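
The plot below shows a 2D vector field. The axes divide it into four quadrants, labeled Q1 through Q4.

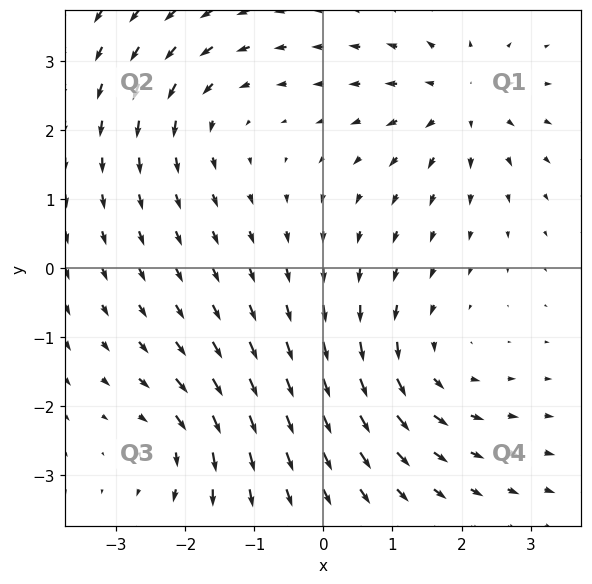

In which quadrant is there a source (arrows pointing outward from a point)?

The source sits at approximately (2.0, 2.4), which lies in quadrant Q1. The divergence there is about +4, positive as expected for a source.

Q1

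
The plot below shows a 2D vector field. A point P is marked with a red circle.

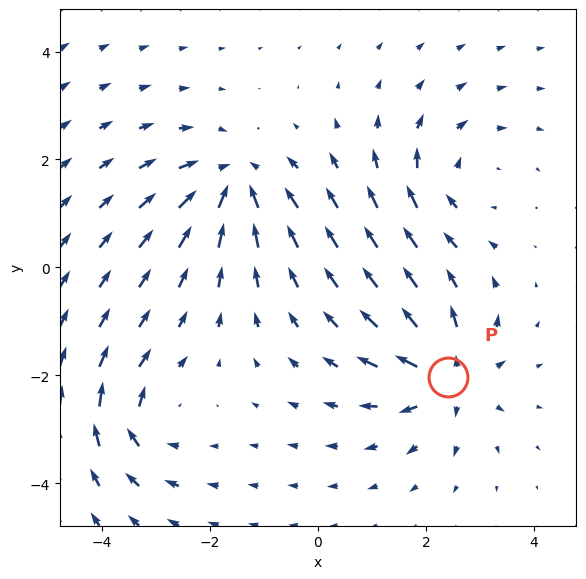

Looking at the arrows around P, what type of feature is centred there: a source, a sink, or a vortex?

At P (2.4, -2.0) the arrows spread outward. Divergence about +7, curl ≈0 — positive divergence with near-zero curl is a source.

source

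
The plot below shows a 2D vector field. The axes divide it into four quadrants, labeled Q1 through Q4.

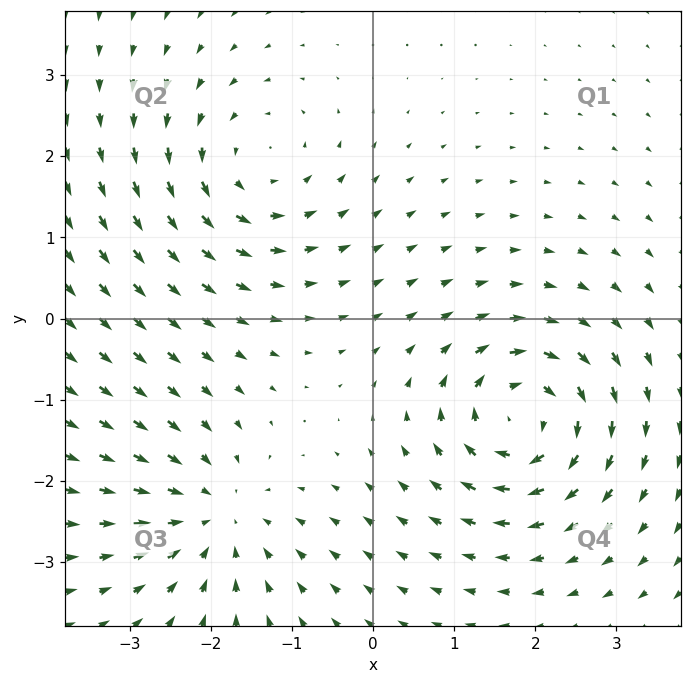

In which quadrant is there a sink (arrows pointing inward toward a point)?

Q3

The sink sits at approximately (-1.9, -2.4), which lies in quadrant Q3. The divergence there is about -4, negative as expected for a sink.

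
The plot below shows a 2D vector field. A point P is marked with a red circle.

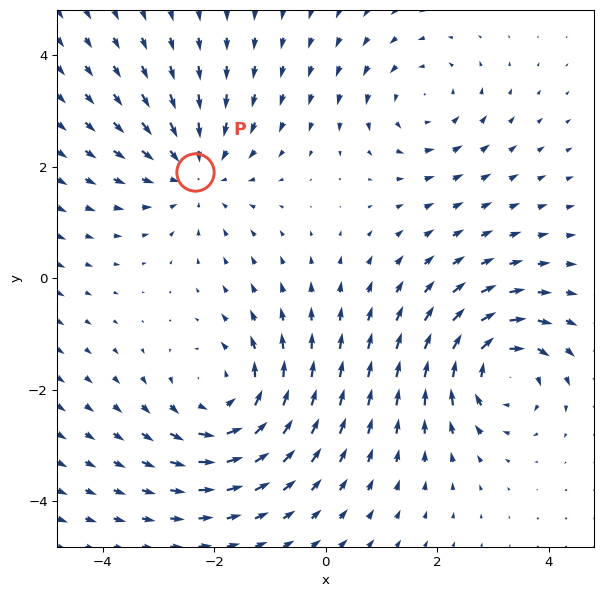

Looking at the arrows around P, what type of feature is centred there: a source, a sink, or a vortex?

At P (-2.3, 1.9) the arrows converge inward. Divergence about -3, curl ≈0 — negative divergence with near-zero curl is a sink.

sink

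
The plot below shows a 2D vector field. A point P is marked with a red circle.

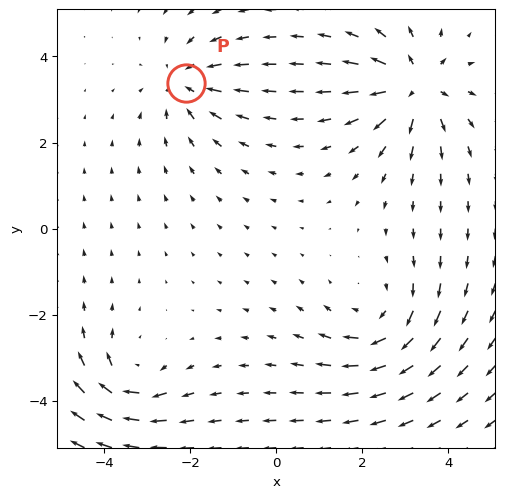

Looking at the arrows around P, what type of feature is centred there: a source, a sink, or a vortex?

sink

At P (-2.1, 3.4) the arrows converge inward. Divergence about -4, curl ≈0 — negative divergence with near-zero curl is a sink.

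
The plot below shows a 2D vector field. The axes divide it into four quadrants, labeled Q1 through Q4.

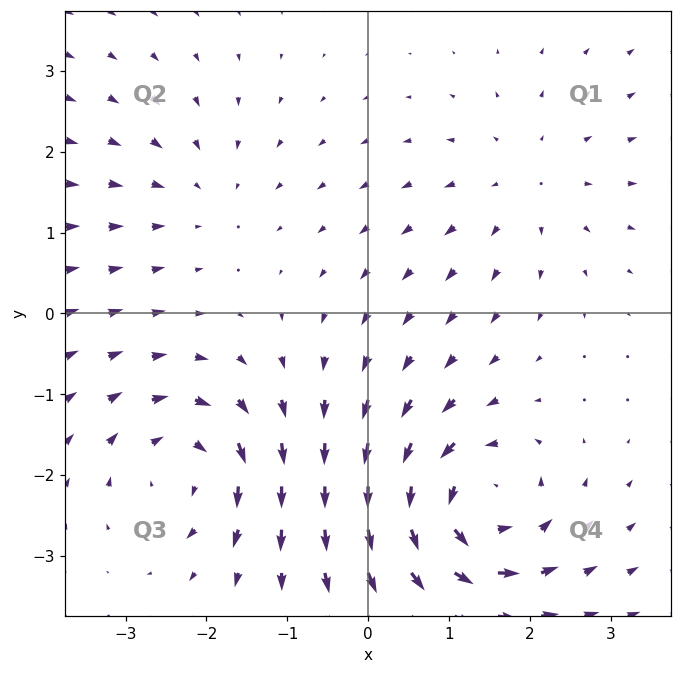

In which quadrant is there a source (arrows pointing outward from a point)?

Q1

The source sits at approximately (2.0, 1.6), which lies in quadrant Q1. The divergence there is about +3, positive as expected for a source.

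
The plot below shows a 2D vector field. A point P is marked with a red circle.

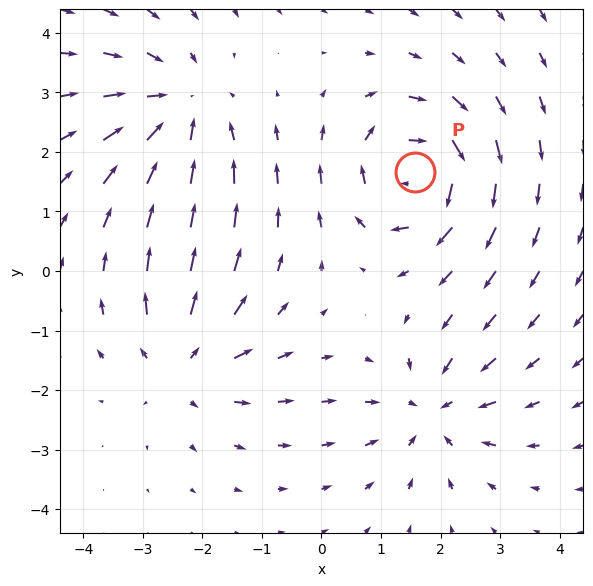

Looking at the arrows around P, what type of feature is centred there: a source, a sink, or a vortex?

At P (1.6, 1.7) the arrows circulate clockwise. Divergence ≈0, curl about -5 — near-zero divergence with nonzero curl is a vortex.

vortex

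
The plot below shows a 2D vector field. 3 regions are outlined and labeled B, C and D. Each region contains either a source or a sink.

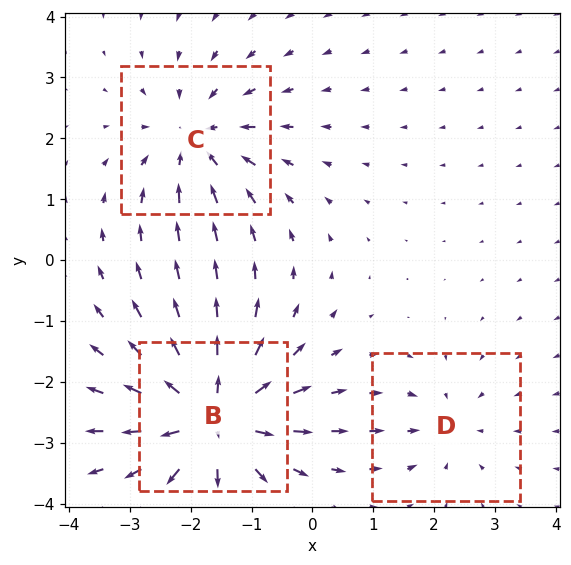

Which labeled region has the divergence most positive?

B

Divergence at each region's feature centre — B: about +5, C: about -3, D: about -2. Region B is most positive.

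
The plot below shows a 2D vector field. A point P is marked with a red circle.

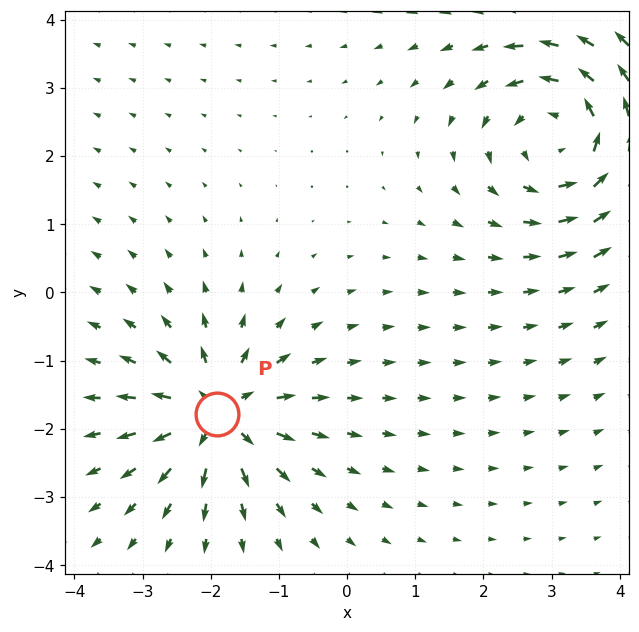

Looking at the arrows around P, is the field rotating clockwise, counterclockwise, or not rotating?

not rotating

Near P at (-1.9, -1.8) the arrows show no circulation. The curl there is ≈0.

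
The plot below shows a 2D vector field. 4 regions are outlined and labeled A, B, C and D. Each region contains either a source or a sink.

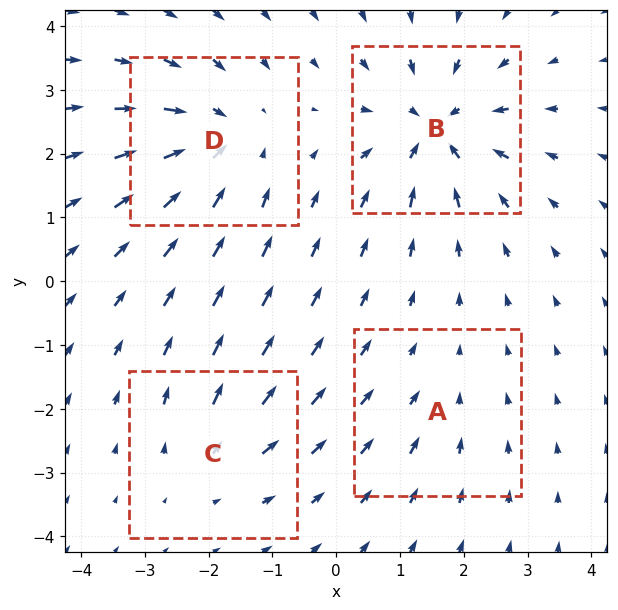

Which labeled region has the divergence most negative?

B

Divergence at each region's feature centre — A: about -2, B: about -7, C: about +3, D: about -6. Region B is most negative.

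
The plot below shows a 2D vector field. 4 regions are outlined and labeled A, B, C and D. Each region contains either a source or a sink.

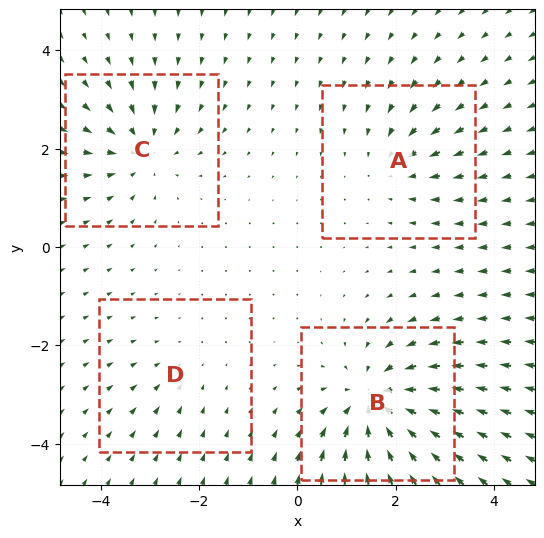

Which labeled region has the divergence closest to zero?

D

Divergence at each region's feature centre — A: about -4, B: about -7, C: about -5, D: about -2. Region D is closest to zero.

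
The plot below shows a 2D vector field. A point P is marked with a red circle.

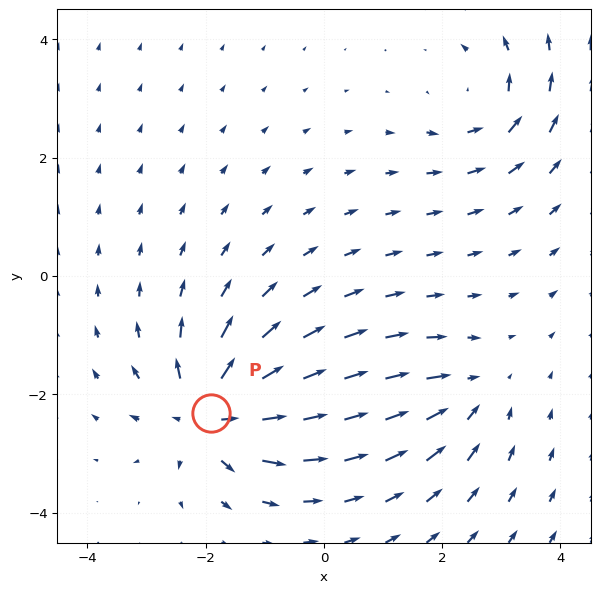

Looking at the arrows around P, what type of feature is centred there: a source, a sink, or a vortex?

At P (-1.9, -2.3) the arrows spread outward. Divergence about +6, curl ≈0 — positive divergence with near-zero curl is a source.

source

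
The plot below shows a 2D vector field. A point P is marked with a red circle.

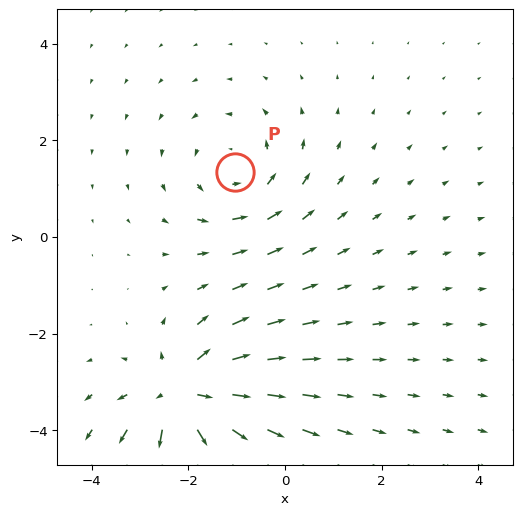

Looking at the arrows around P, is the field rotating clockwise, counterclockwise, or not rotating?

Near P at (-1.0, 1.3) the arrows circulate counterclockwise. The curl (z-component) there is about +2; positive curl means counterclockwise rotation.

counterclockwise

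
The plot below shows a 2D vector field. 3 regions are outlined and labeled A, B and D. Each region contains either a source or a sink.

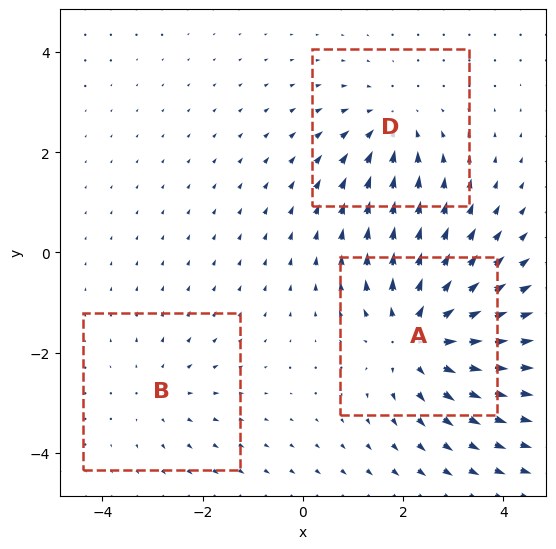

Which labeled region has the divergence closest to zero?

Divergence at each region's feature centre — A: about +4, B: about +2, D: about -3. Region B is closest to zero.

B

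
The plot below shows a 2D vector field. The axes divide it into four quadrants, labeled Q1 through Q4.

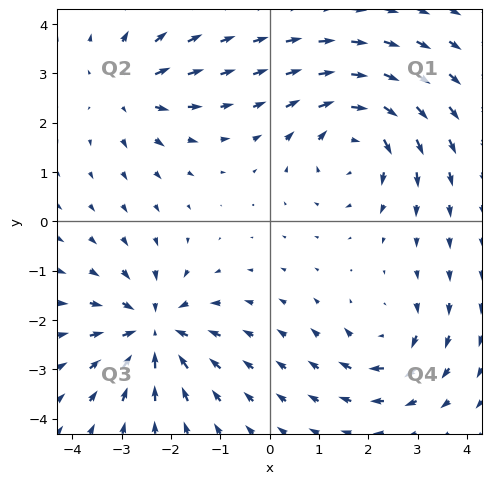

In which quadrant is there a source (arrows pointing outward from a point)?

The source sits at approximately (-2.9, 2.7), which lies in quadrant Q2. The divergence there is about +4, positive as expected for a source.

Q2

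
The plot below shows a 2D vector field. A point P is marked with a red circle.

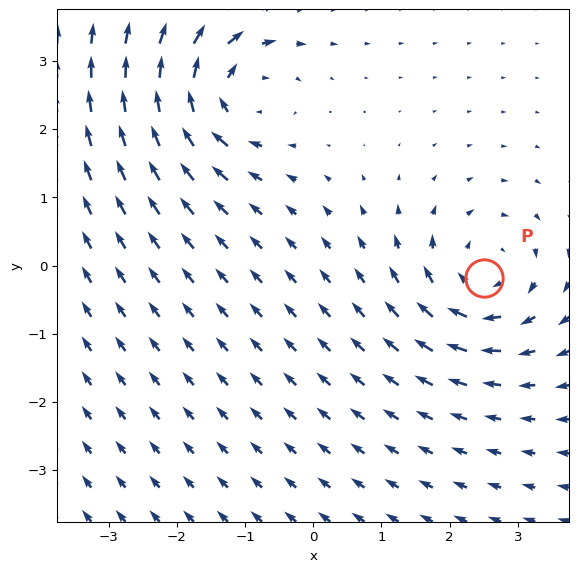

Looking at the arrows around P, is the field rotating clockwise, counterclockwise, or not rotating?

clockwise

Near P at (2.5, -0.2) the arrows circulate clockwise. The curl (z-component) there is about -5; negative curl means clockwise rotation.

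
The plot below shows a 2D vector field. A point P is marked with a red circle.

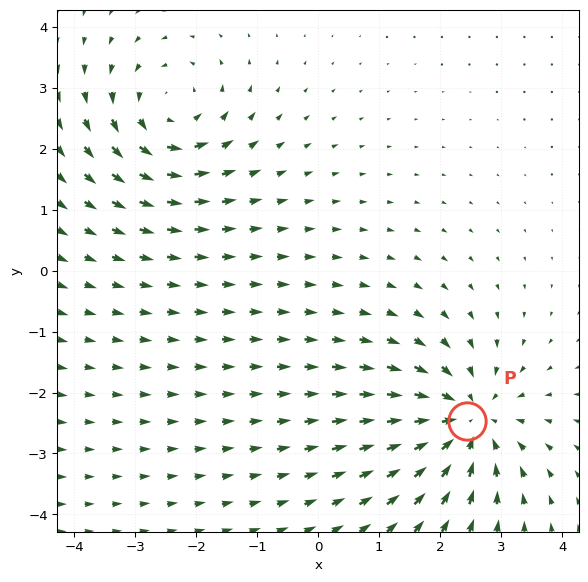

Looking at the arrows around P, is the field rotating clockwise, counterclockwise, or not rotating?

not rotating

Near P at (2.4, -2.5) the arrows show no circulation. The curl there is ≈0.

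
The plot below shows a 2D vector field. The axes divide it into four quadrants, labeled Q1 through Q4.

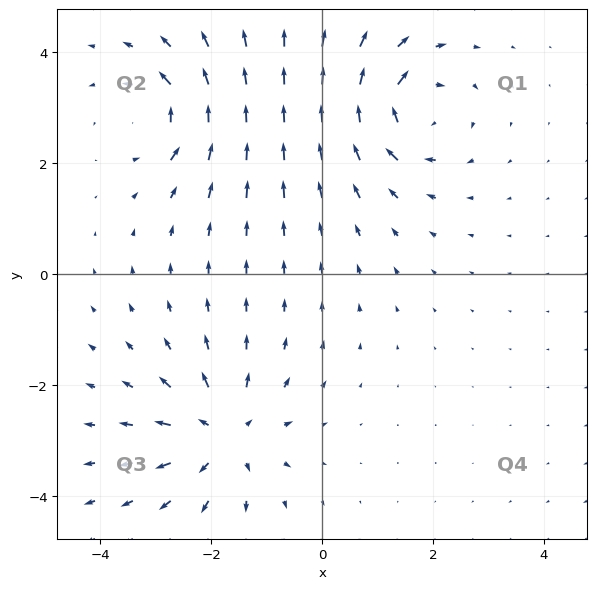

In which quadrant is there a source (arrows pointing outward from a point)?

The source sits at approximately (-1.8, -2.9), which lies in quadrant Q3. The divergence there is about +5, positive as expected for a source.

Q3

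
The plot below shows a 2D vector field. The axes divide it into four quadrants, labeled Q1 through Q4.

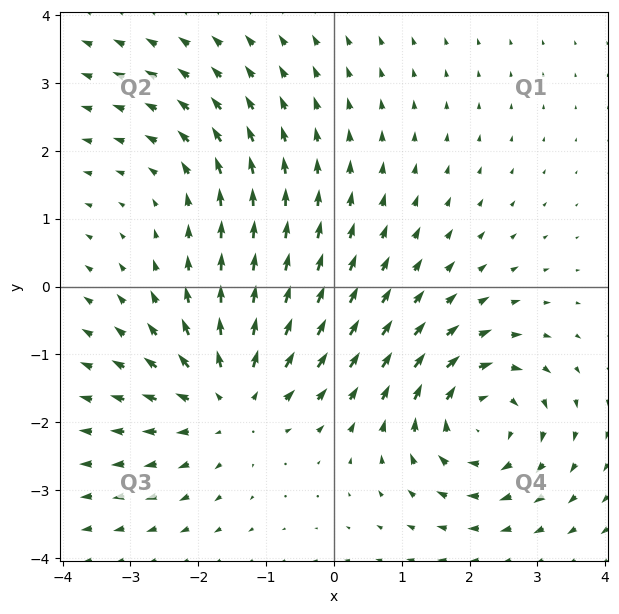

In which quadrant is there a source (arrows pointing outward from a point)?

The source sits at approximately (-1.5, -1.7), which lies in quadrant Q3. The divergence there is about +4, positive as expected for a source.

Q3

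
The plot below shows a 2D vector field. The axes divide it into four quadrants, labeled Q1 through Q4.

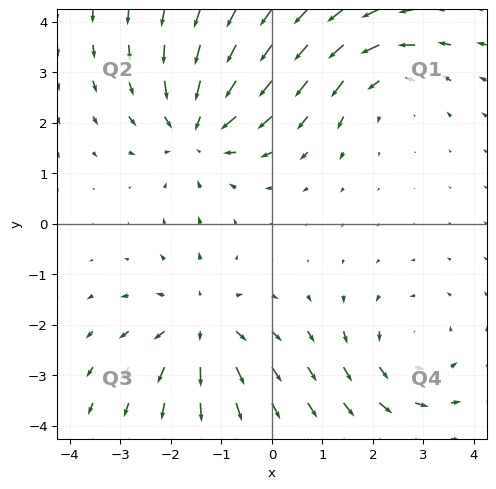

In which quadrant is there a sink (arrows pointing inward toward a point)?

The sink sits at approximately (-1.5, 1.9), which lies in quadrant Q2. The divergence there is about -4, negative as expected for a sink.

Q2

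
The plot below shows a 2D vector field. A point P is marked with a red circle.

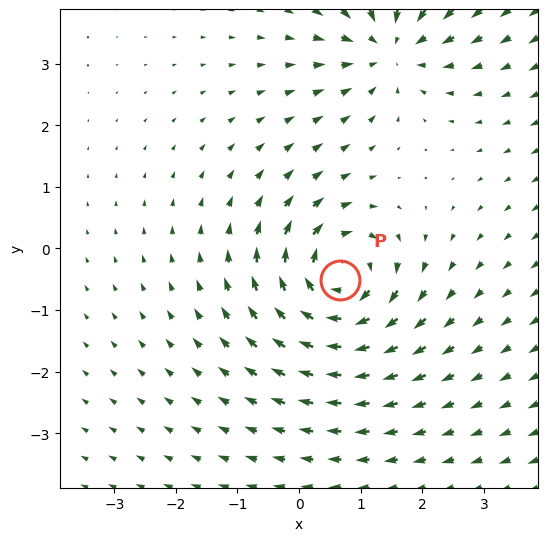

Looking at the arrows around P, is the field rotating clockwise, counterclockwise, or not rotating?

Near P at (0.7, -0.5) the arrows circulate clockwise. The curl (z-component) there is about -5; negative curl means clockwise rotation.

clockwise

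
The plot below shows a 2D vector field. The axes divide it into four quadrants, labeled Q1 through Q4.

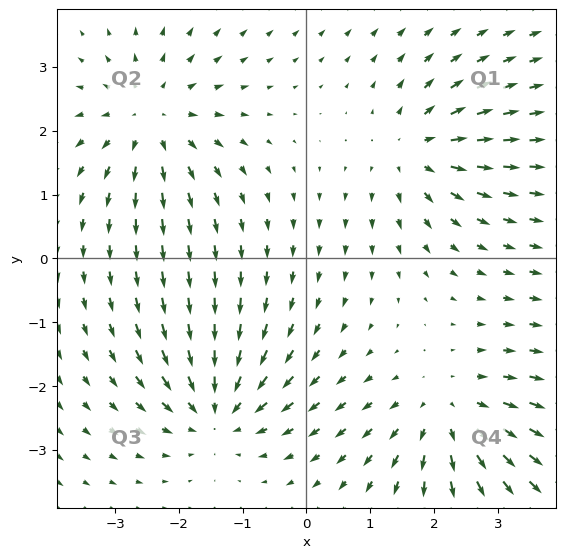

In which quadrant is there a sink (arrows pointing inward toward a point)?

Q3

The sink sits at approximately (-1.4, -2.4), which lies in quadrant Q3. The divergence there is about -5, negative as expected for a sink.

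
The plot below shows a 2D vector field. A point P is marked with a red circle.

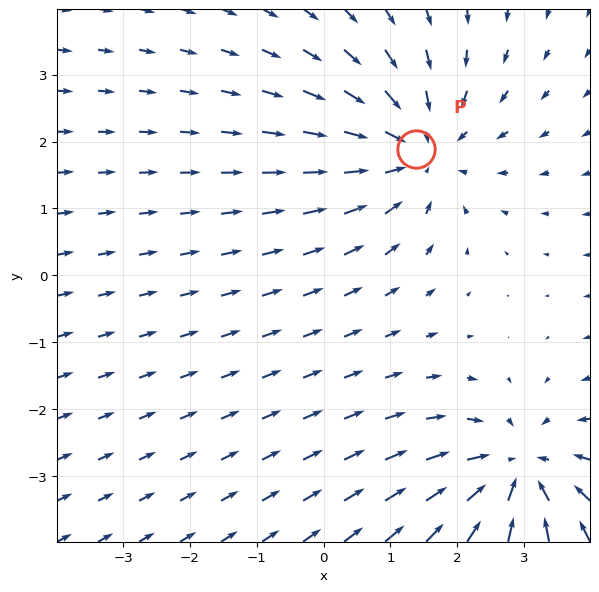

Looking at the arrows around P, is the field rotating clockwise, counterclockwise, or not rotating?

Near P at (1.4, 1.9) the arrows show no circulation. The curl there is ≈0.

not rotating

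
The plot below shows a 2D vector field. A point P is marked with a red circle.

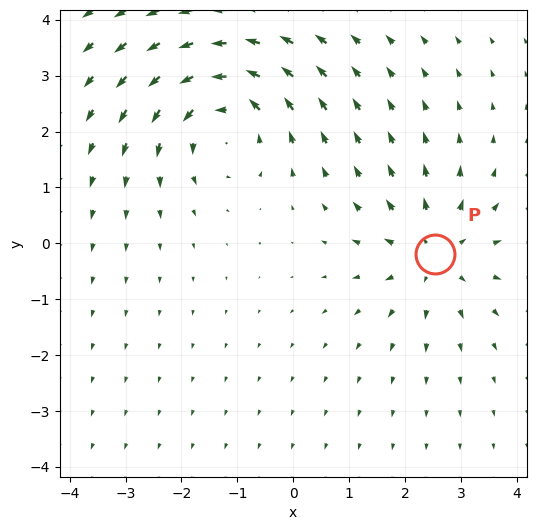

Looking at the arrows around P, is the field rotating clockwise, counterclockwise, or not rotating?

not rotating

Near P at (2.5, -0.2) the arrows show no circulation. The curl there is ≈0.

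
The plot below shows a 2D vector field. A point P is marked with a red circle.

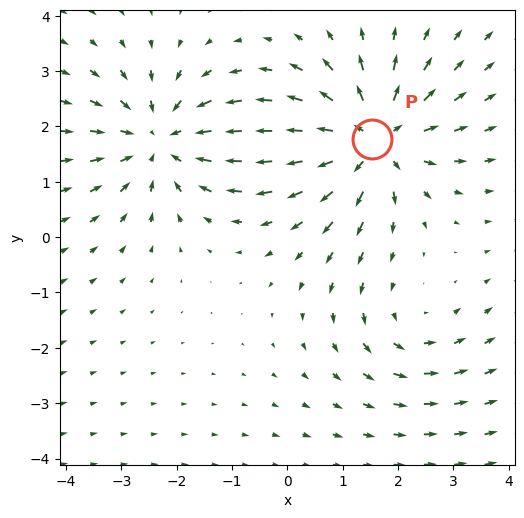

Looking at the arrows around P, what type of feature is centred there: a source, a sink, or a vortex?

At P (1.5, 1.8) the arrows spread outward. Divergence about +5, curl ≈0 — positive divergence with near-zero curl is a source.

source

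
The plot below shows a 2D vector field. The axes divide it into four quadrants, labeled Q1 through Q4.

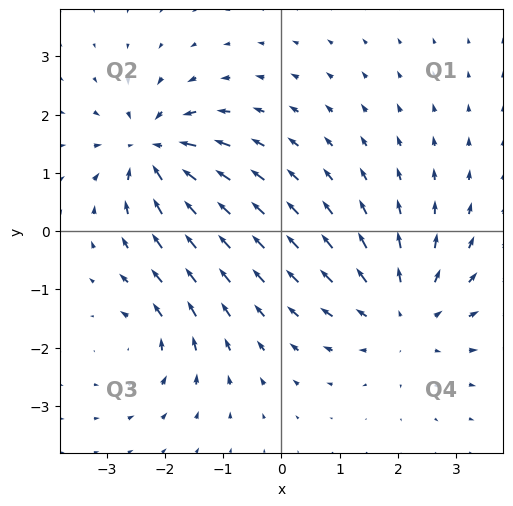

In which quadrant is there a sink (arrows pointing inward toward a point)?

The sink sits at approximately (-2.2, 1.4), which lies in quadrant Q2. The divergence there is about -6, negative as expected for a sink.

Q2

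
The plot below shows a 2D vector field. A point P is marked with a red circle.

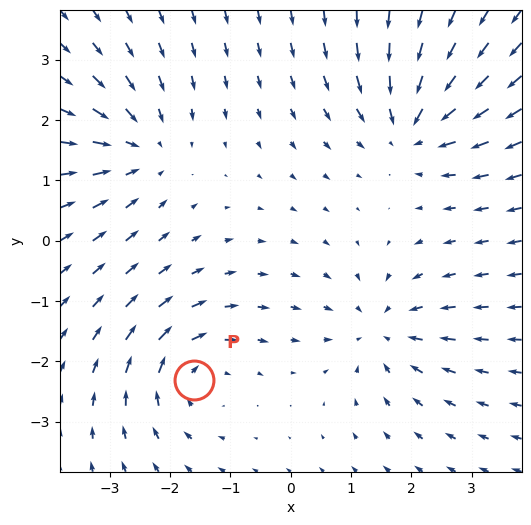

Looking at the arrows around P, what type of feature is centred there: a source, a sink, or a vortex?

At P (-1.6, -2.3) the arrows circulate clockwise. Divergence ≈0, curl about -4 — near-zero divergence with nonzero curl is a vortex.

vortex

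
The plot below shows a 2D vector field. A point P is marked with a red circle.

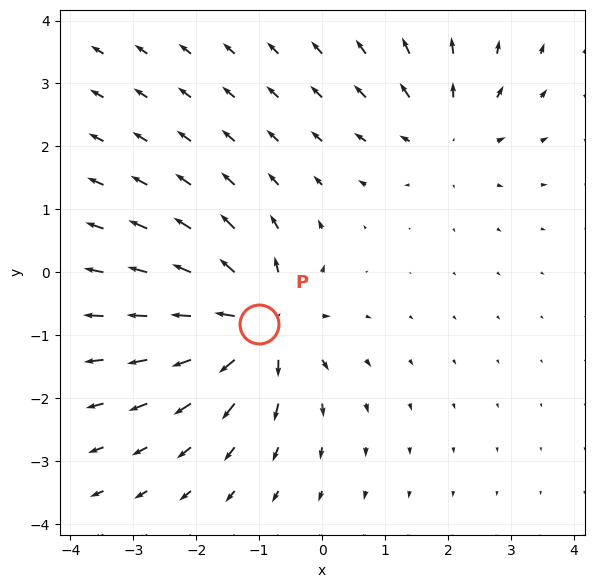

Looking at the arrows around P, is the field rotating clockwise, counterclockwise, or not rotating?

not rotating

Near P at (-1.0, -0.8) the arrows show no circulation. The curl there is ≈0.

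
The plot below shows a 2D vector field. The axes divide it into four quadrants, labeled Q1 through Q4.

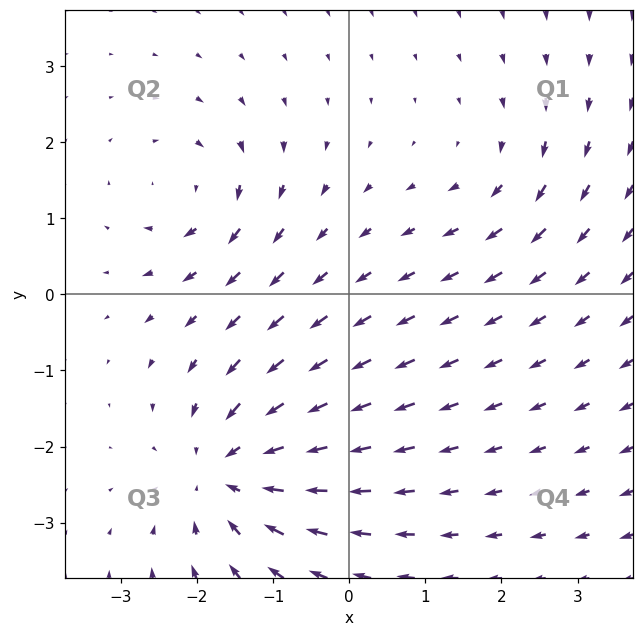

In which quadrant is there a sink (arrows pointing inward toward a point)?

Q3

The sink sits at approximately (-1.6, -2.3), which lies in quadrant Q3. The divergence there is about -5, negative as expected for a sink.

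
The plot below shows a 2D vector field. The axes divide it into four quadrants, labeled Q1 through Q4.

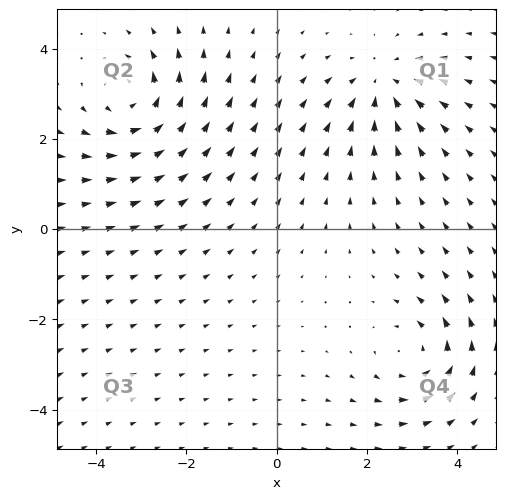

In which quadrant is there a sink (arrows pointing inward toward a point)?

Q1

The sink sits at approximately (2.4, 3.2), which lies in quadrant Q1. The divergence there is about -3, negative as expected for a sink.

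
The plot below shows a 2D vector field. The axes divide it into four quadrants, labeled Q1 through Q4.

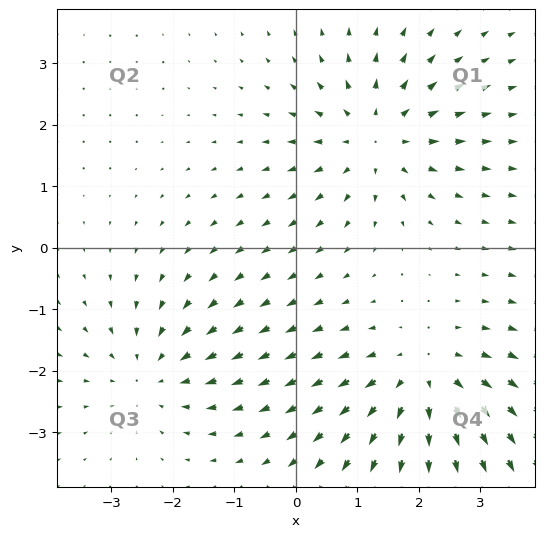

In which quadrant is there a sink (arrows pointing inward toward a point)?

The sink sits at approximately (-2.4, -2.1), which lies in quadrant Q3. The divergence there is about -2, negative as expected for a sink.

Q3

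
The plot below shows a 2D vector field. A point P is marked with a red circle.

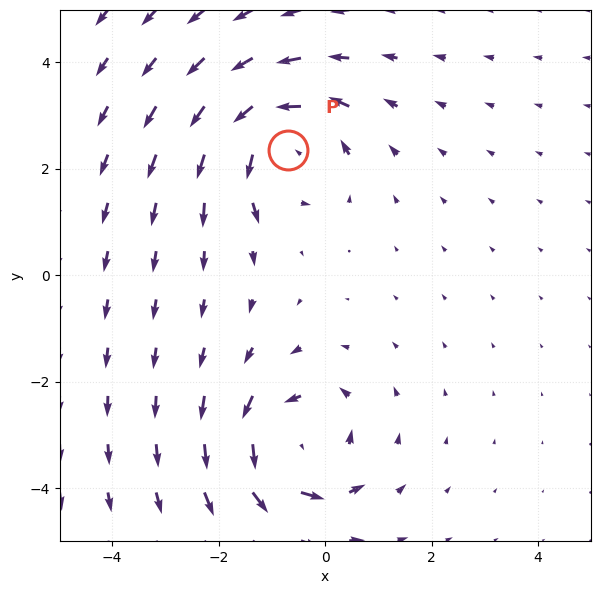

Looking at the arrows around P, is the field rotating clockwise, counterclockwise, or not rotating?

Near P at (-0.7, 2.3) the arrows circulate counterclockwise. The curl (z-component) there is about +7; positive curl means counterclockwise rotation.

counterclockwise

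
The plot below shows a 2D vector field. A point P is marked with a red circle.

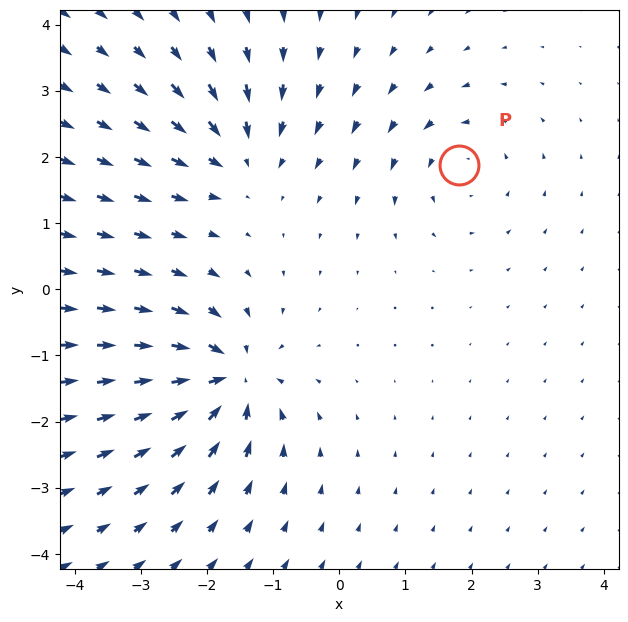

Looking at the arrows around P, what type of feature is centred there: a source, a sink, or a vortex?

At P (1.8, 1.9) the arrows circulate counterclockwise. Divergence ≈0, curl about +3 — near-zero divergence with nonzero curl is a vortex.

vortex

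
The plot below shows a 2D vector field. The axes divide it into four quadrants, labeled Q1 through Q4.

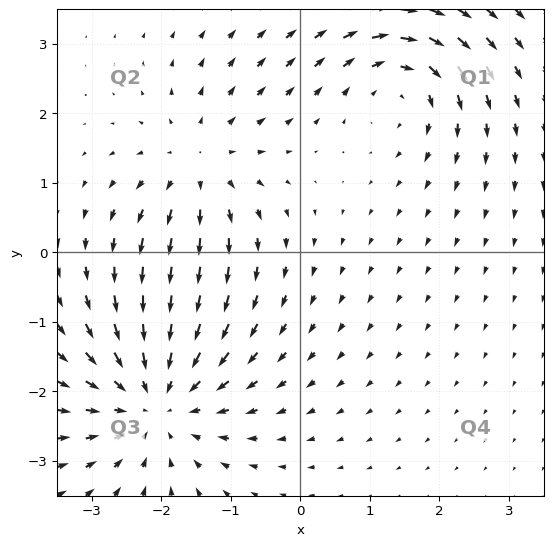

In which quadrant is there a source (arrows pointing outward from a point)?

The source sits at approximately (-1.5, 1.3), which lies in quadrant Q2. The divergence there is about +3, positive as expected for a source.

Q2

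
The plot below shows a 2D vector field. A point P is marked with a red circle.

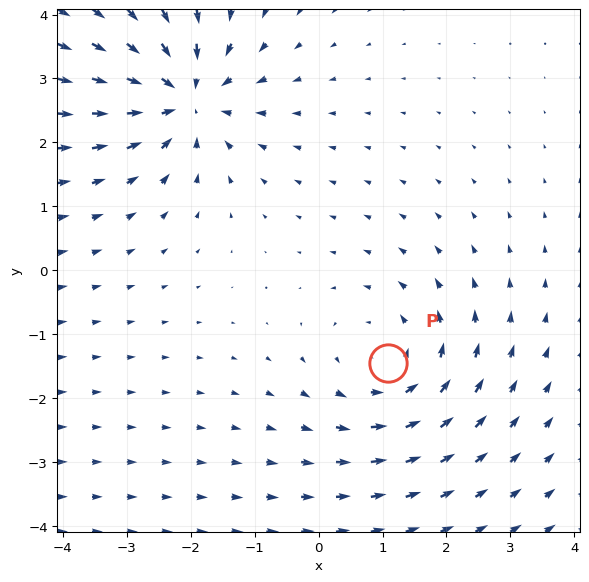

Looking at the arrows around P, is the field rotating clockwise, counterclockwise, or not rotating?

Near P at (1.1, -1.4) the arrows circulate counterclockwise. The curl (z-component) there is about +3; positive curl means counterclockwise rotation.

counterclockwise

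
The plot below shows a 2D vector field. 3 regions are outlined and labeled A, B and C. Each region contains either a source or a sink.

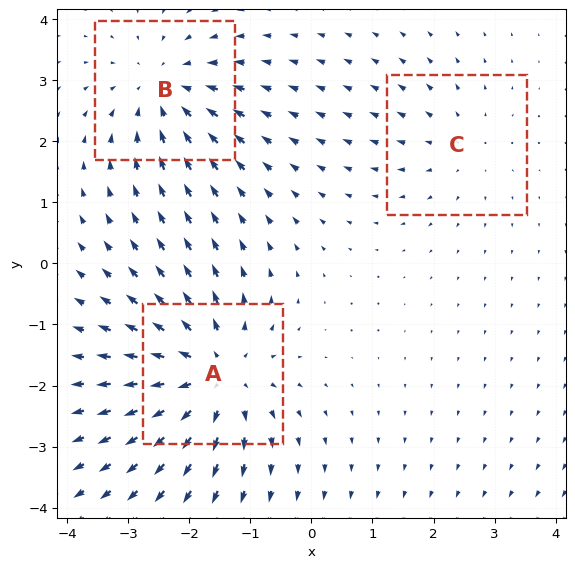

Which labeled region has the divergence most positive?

A

Divergence at each region's feature centre — A: about +4, B: about -3, C: about +2. Region A is most positive.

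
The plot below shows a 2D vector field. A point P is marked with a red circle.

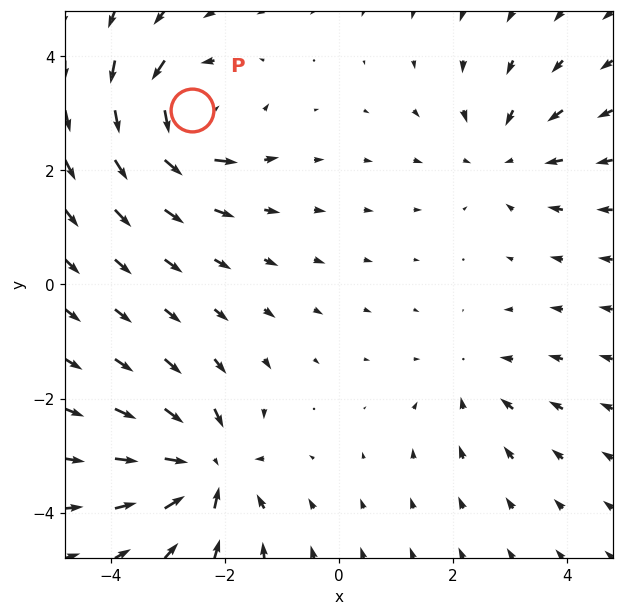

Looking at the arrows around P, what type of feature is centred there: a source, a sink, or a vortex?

At P (-2.6, 3.1) the arrows circulate counterclockwise. Divergence ≈0, curl about +7 — near-zero divergence with nonzero curl is a vortex.

vortex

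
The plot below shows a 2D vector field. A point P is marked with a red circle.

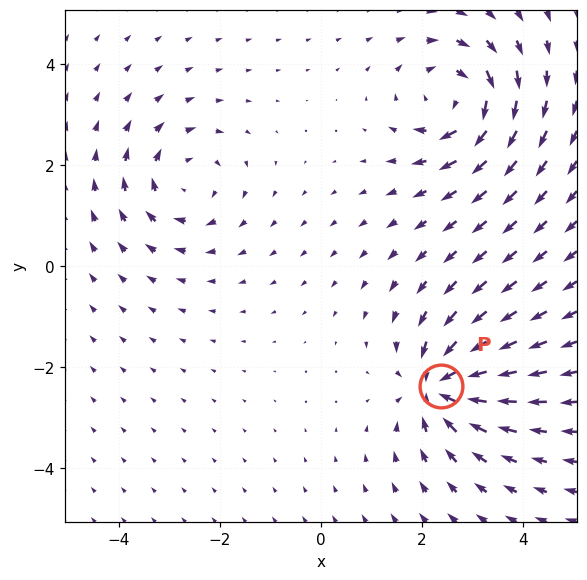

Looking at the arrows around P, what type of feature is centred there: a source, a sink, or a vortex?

sink

At P (2.4, -2.4) the arrows converge inward. Divergence about -6, curl ≈0 — negative divergence with near-zero curl is a sink.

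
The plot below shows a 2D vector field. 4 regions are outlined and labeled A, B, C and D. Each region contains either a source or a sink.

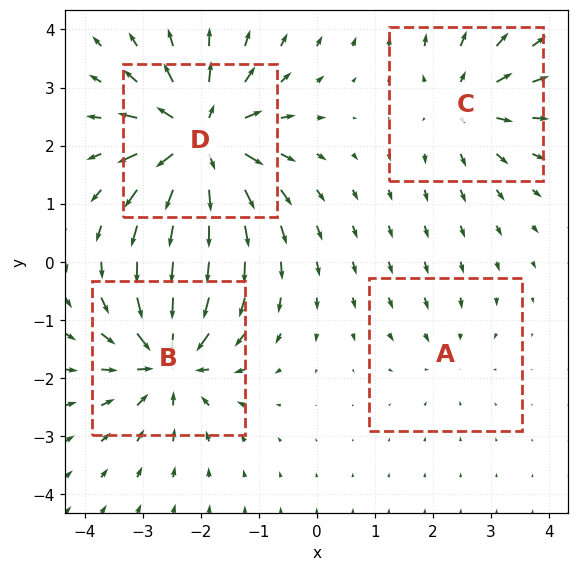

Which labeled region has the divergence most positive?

D

Divergence at each region's feature centre — A: about -2, B: about -7, C: about +4, D: about +8. Region D is most positive.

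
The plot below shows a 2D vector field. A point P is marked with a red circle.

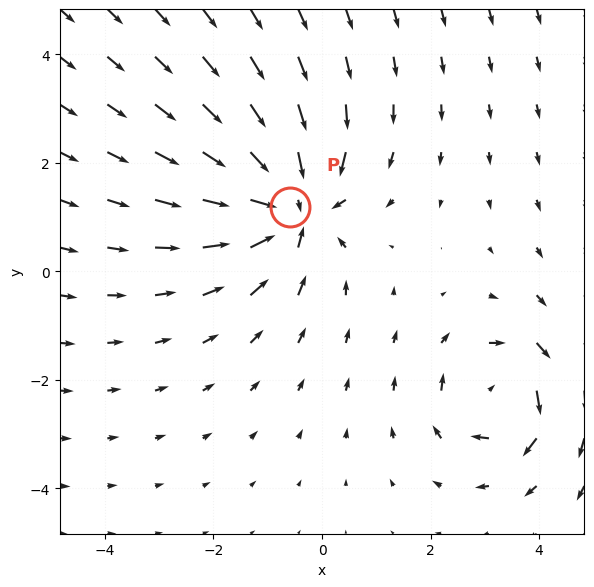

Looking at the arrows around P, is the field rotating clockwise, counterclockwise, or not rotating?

Near P at (-0.6, 1.2) the arrows show no circulation. The curl there is ≈0.

not rotating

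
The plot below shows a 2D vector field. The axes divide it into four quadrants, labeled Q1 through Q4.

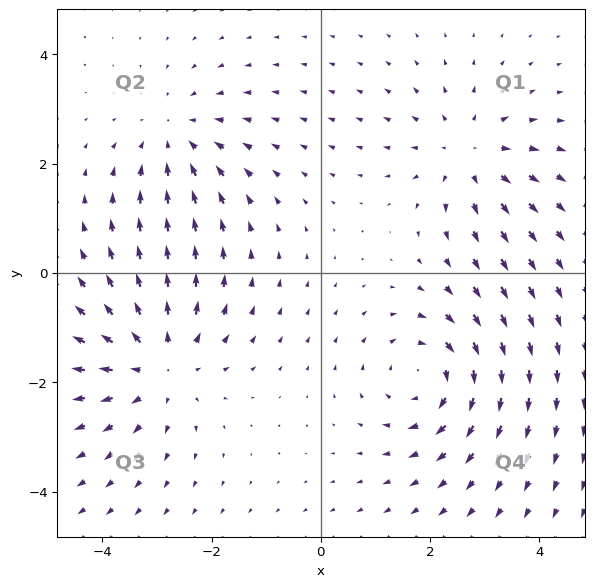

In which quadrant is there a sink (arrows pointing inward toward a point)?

Q2

The sink sits at approximately (-2.7, 2.5), which lies in quadrant Q2. The divergence there is about -2, negative as expected for a sink.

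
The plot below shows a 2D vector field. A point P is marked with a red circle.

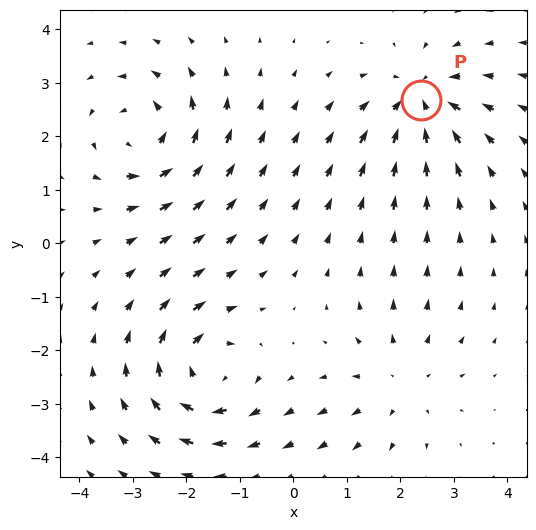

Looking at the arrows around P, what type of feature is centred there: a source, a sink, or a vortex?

At P (2.4, 2.7) the arrows converge inward. Divergence about -5, curl ≈0 — negative divergence with near-zero curl is a sink.

sink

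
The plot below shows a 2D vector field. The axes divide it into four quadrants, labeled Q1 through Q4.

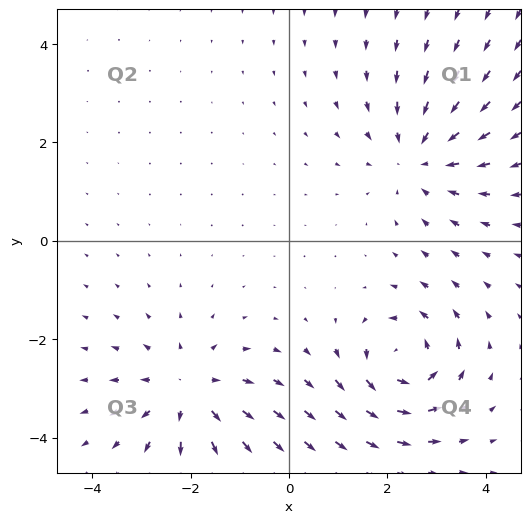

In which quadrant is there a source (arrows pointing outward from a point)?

The source sits at approximately (-2.0, -3.1), which lies in quadrant Q3. The divergence there is about +4, positive as expected for a source.

Q3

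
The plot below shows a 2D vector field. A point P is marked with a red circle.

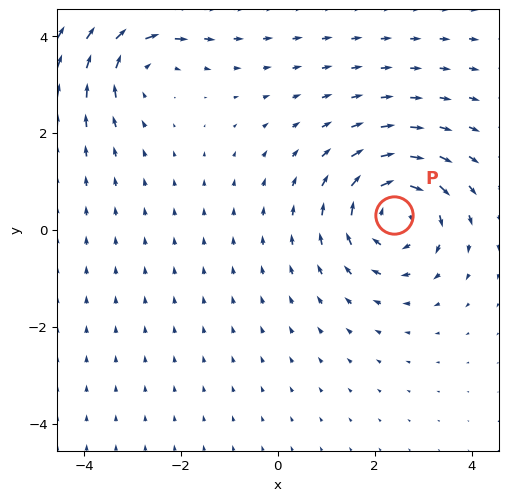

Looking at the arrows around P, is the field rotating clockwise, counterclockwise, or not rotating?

Near P at (2.4, 0.3) the arrows circulate clockwise. The curl (z-component) there is about -4; negative curl means clockwise rotation.

clockwise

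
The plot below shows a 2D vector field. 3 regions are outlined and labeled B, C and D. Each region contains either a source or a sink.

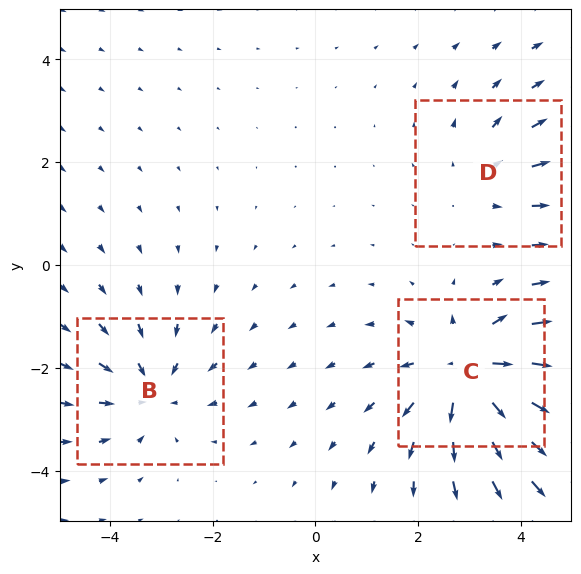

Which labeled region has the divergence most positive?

C

Divergence at each region's feature centre — B: about -3, C: about +5, D: about +2. Region C is most positive.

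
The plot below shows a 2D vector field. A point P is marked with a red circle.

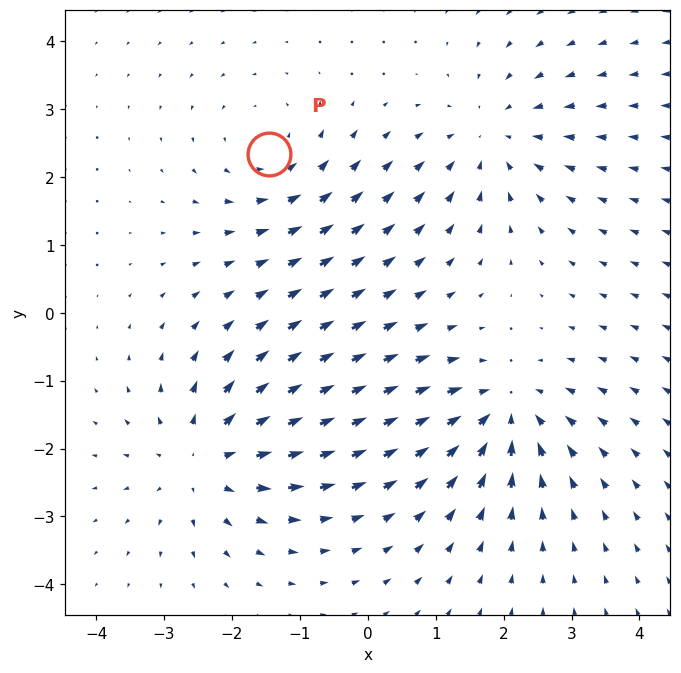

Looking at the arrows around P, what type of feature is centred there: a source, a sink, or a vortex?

vortex

At P (-1.5, 2.3) the arrows circulate counterclockwise. Divergence ≈0, curl about +3 — near-zero divergence with nonzero curl is a vortex.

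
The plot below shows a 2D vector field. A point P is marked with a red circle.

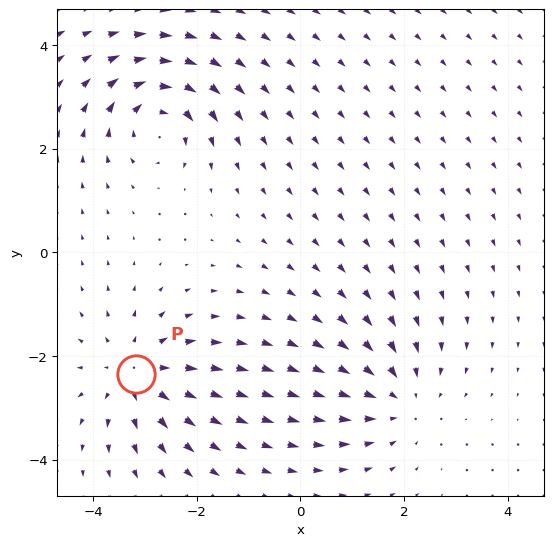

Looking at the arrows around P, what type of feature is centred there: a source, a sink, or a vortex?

At P (-3.2, -2.3) the arrows spread outward. Divergence about +5, curl ≈0 — positive divergence with near-zero curl is a source.

source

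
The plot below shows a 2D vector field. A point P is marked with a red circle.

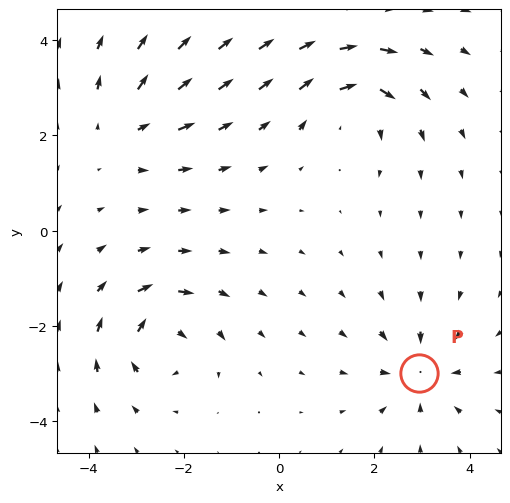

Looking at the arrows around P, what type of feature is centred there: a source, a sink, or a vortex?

sink

At P (2.9, -3.0) the arrows converge inward. Divergence about -4, curl ≈0 — negative divergence with near-zero curl is a sink.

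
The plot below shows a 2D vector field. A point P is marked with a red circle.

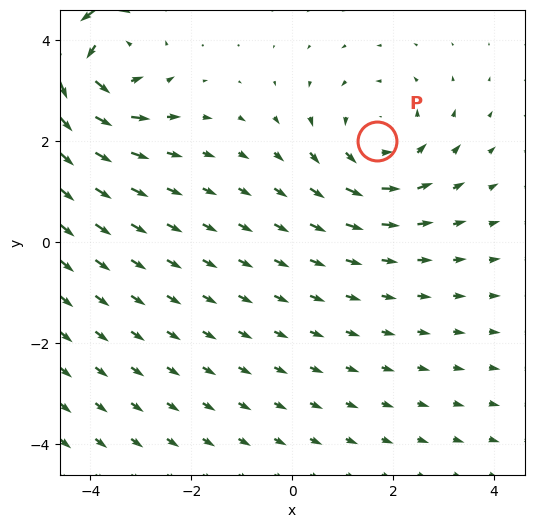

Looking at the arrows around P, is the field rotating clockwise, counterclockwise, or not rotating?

Near P at (1.7, 2.0) the arrows circulate counterclockwise. The curl (z-component) there is about +3; positive curl means counterclockwise rotation.

counterclockwise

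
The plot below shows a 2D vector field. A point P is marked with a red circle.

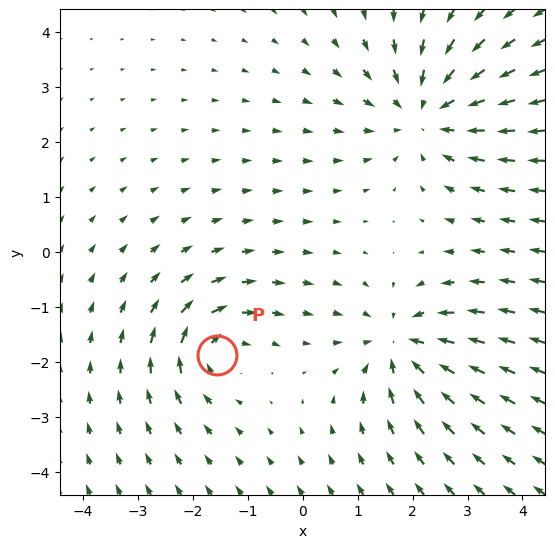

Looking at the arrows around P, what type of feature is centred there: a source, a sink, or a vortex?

At P (-1.6, -1.9) the arrows circulate clockwise. Divergence ≈0, curl about -5 — near-zero divergence with nonzero curl is a vortex.

vortex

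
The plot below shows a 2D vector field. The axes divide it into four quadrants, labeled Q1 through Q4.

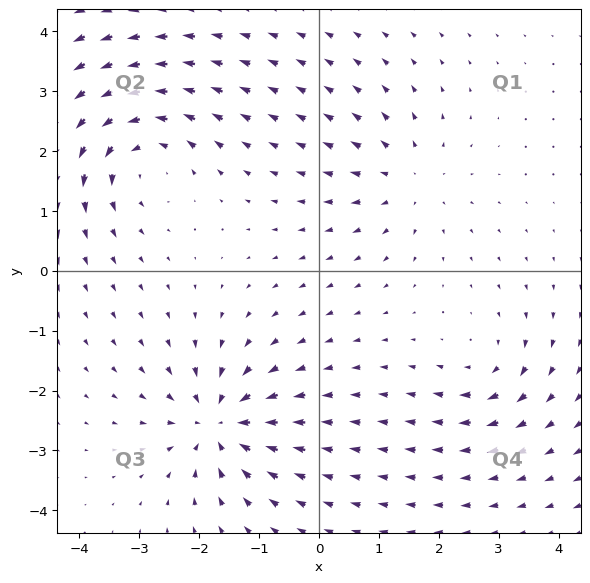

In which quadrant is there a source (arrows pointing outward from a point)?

The source sits at approximately (1.5, 1.5), which lies in quadrant Q1. The divergence there is about +3, positive as expected for a source.

Q1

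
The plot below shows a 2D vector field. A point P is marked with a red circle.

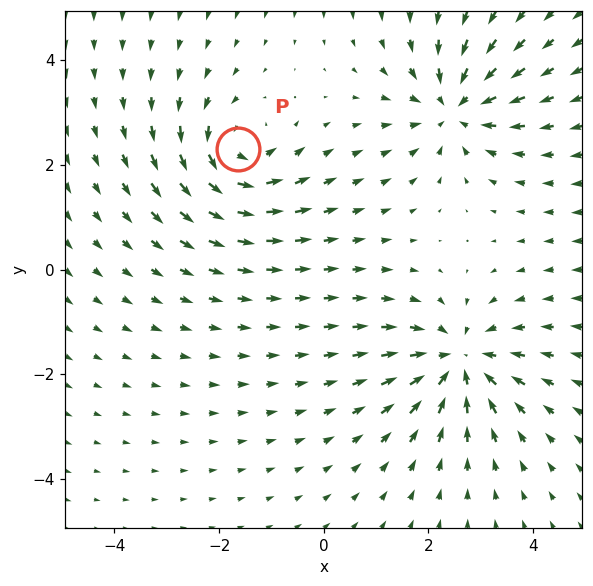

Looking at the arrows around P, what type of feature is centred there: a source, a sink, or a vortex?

vortex

At P (-1.6, 2.3) the arrows circulate counterclockwise. Divergence ≈0, curl about +5 — near-zero divergence with nonzero curl is a vortex.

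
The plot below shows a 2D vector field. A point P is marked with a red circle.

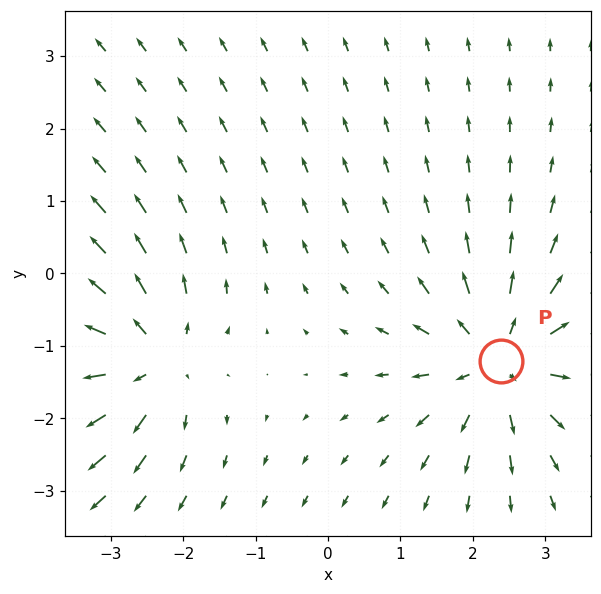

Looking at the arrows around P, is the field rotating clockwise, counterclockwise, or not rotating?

not rotating

Near P at (2.4, -1.2) the arrows show no circulation. The curl there is ≈0.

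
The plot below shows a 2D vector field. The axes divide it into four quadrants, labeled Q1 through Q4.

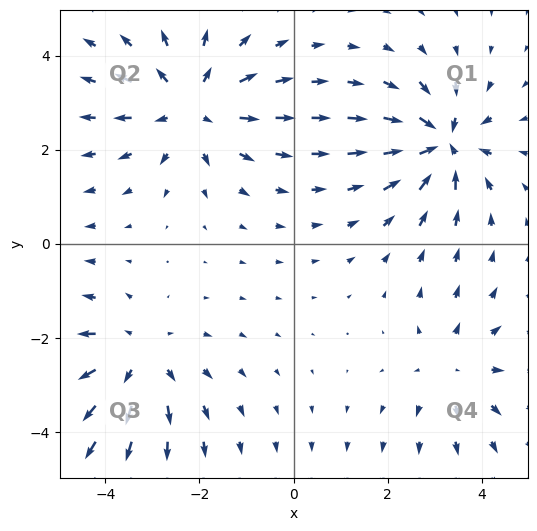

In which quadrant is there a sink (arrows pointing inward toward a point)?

The sink sits at approximately (3.2, 2.1), which lies in quadrant Q1. The divergence there is about -6, negative as expected for a sink.

Q1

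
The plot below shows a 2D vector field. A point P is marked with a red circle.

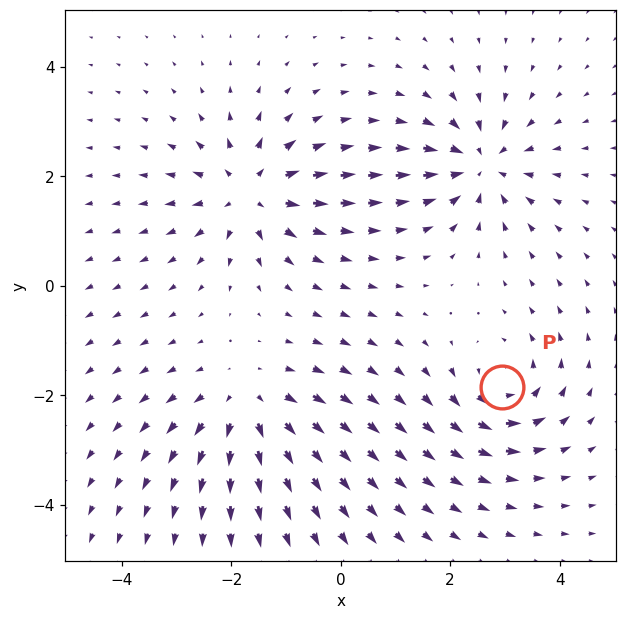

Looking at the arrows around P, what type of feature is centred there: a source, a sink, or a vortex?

At P (3.0, -1.8) the arrows circulate counterclockwise. Divergence ≈0, curl about +5 — near-zero divergence with nonzero curl is a vortex.

vortex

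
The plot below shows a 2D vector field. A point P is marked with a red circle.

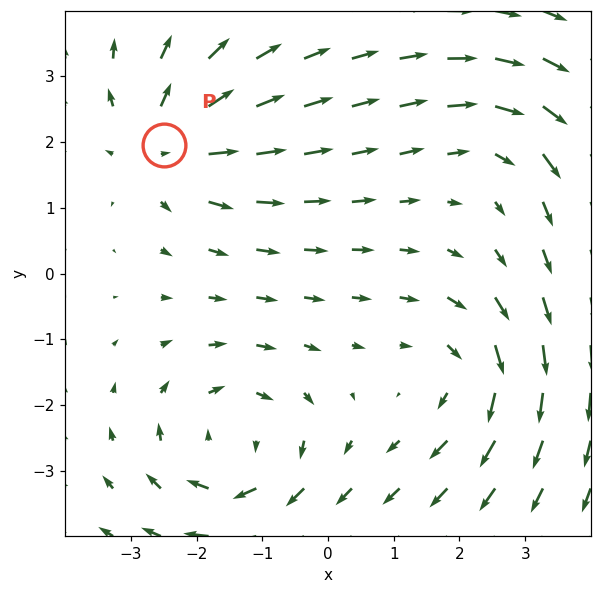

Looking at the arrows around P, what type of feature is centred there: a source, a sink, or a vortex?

At P (-2.5, 2.0) the arrows spread outward. Divergence about +4, curl ≈0 — positive divergence with near-zero curl is a source.

source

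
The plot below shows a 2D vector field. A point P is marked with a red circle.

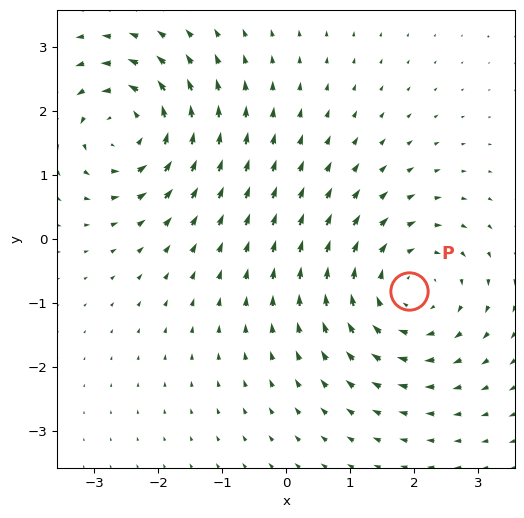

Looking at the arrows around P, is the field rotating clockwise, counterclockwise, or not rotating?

Near P at (1.9, -0.8) the arrows circulate clockwise. The curl (z-component) there is about -4; negative curl means clockwise rotation.

clockwise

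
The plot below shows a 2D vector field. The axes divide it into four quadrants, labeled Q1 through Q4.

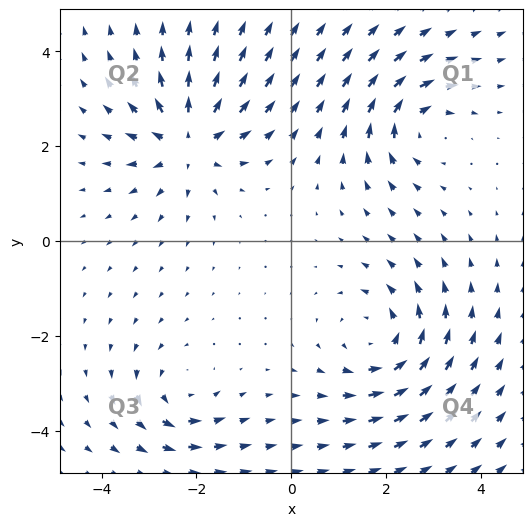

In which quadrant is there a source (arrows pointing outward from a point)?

Q2

The source sits at approximately (-2.2, 2.1), which lies in quadrant Q2. The divergence there is about +5, positive as expected for a source.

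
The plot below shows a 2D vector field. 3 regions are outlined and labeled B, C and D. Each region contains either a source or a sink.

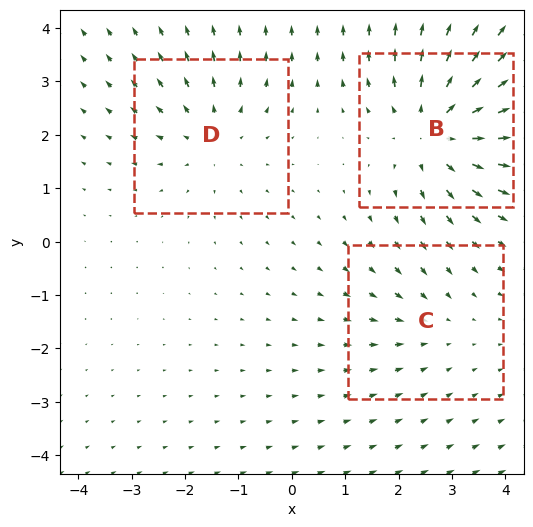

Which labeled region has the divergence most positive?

Divergence at each region's feature centre — B: about +4, C: about -2, D: about +3. Region B is most positive.

B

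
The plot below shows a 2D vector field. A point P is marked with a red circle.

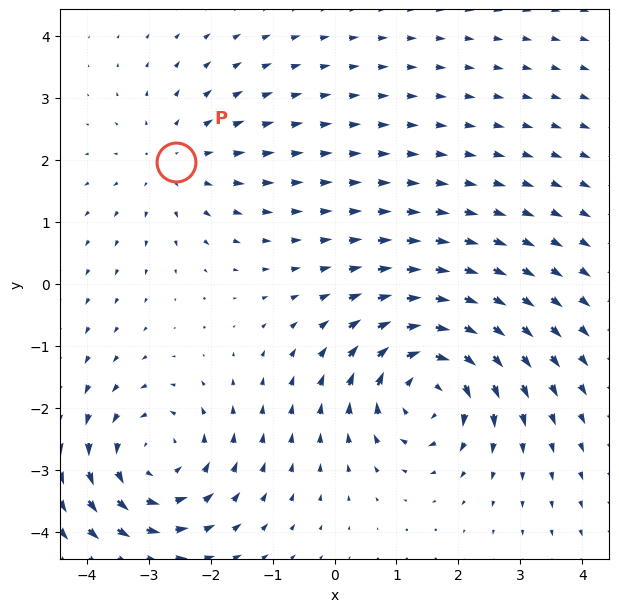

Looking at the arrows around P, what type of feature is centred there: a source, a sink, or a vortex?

At P (-2.6, 2.0) the arrows spread outward. Divergence about +3, curl ≈0 — positive divergence with near-zero curl is a source.

source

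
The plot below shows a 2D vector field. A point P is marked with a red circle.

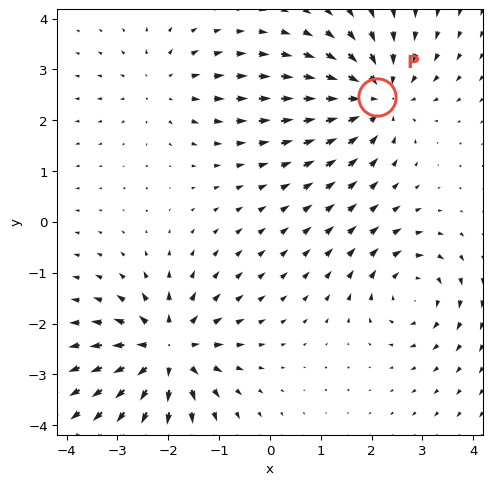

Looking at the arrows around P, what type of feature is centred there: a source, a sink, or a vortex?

sink

At P (2.1, 2.5) the arrows converge inward. Divergence about -5, curl ≈0 — negative divergence with near-zero curl is a sink.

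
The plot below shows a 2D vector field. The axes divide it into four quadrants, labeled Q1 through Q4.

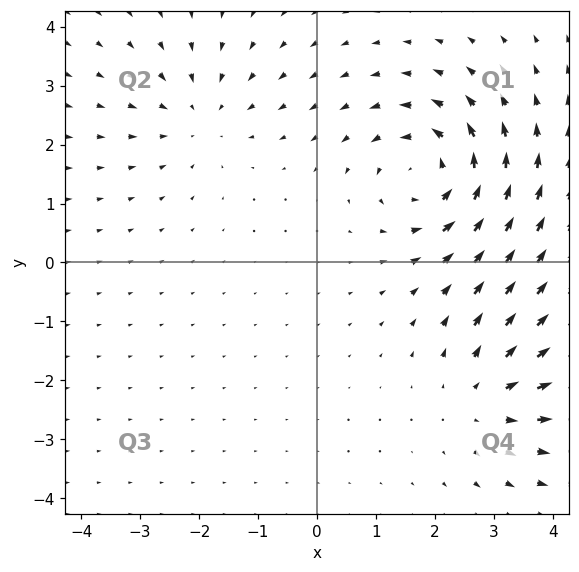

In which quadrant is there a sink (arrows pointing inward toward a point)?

The sink sits at approximately (-2.0, 2.5), which lies in quadrant Q2. The divergence there is about -3, negative as expected for a sink.

Q2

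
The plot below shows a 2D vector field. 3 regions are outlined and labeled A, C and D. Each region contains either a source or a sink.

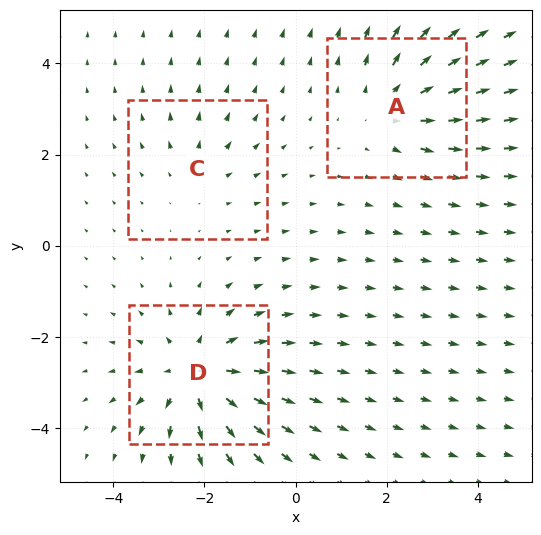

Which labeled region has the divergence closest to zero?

Divergence at each region's feature centre — A: about +3, C: about +2, D: about +5. Region C is closest to zero.

C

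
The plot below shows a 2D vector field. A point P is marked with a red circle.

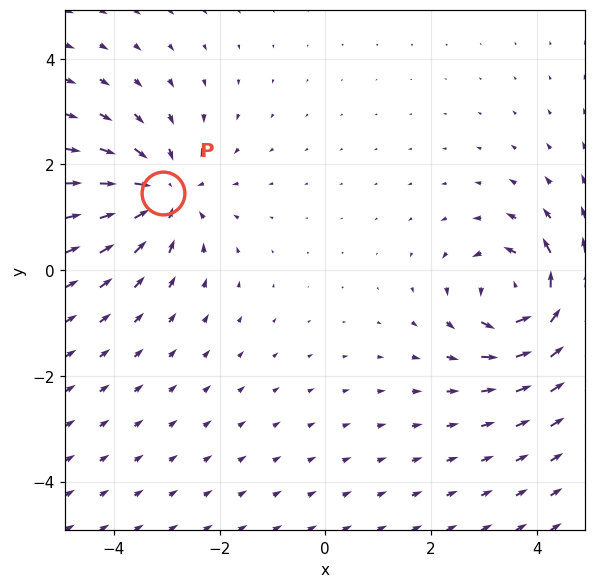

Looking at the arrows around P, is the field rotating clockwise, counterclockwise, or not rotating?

not rotating

Near P at (-3.1, 1.5) the arrows show no circulation. The curl there is ≈0.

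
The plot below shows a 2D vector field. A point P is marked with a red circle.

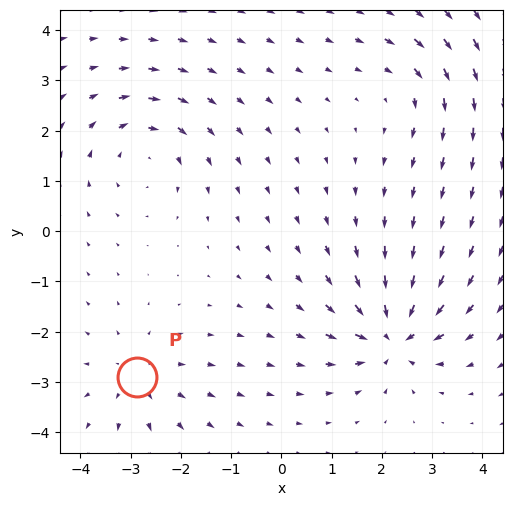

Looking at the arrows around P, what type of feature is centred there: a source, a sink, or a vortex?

At P (-2.9, -2.9) the arrows spread outward. Divergence about +3, curl ≈0 — positive divergence with near-zero curl is a source.

source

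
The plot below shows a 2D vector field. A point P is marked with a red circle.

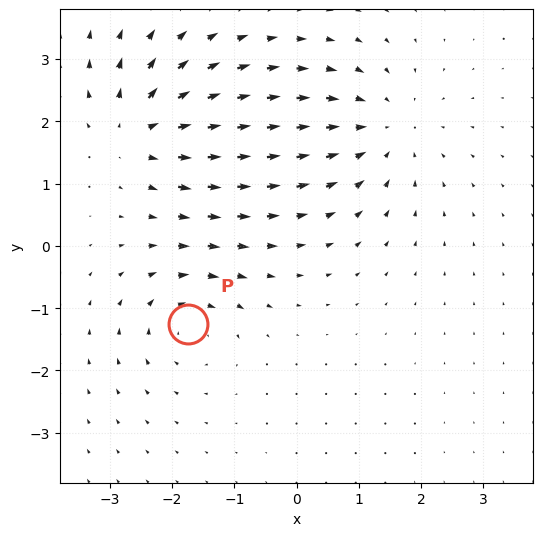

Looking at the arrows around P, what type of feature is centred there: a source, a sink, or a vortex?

vortex

At P (-1.8, -1.3) the arrows circulate clockwise. Divergence ≈0, curl about -4 — near-zero divergence with nonzero curl is a vortex.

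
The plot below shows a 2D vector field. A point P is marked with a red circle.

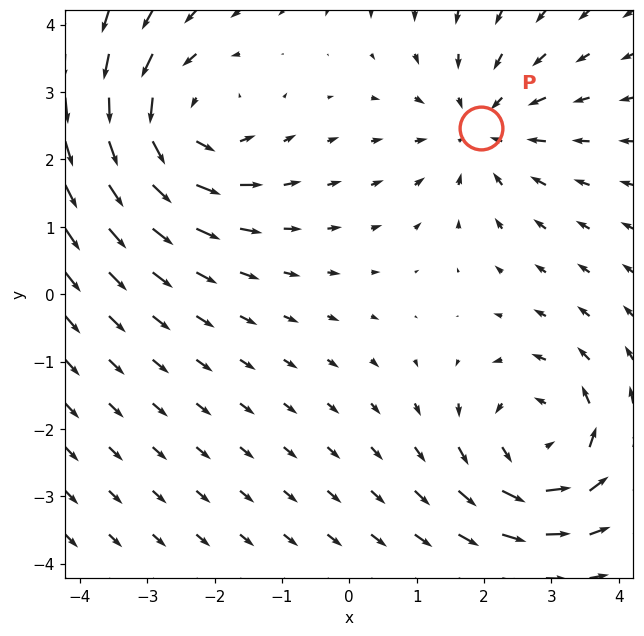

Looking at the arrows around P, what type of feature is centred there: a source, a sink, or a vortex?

At P (2.0, 2.5) the arrows converge inward. Divergence about -4, curl ≈0 — negative divergence with near-zero curl is a sink.

sink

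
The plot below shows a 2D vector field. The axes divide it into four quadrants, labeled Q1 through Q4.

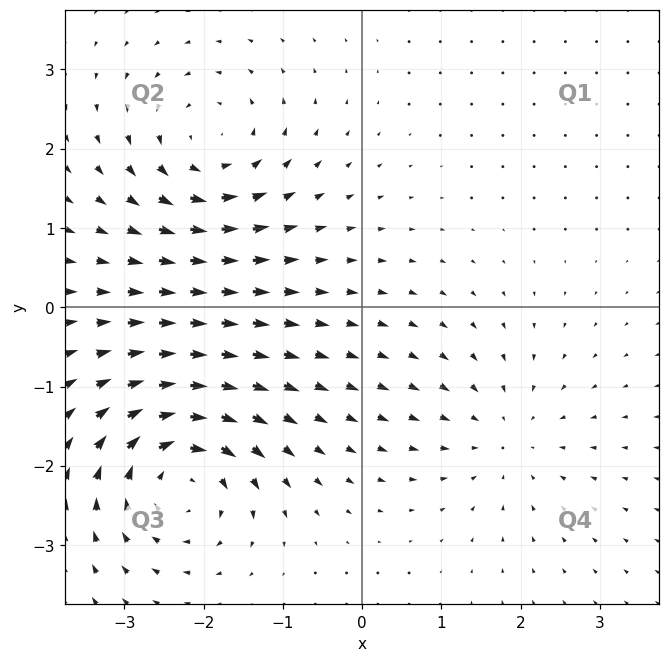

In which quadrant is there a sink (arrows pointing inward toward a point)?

The sink sits at approximately (1.8, -1.6), which lies in quadrant Q4. The divergence there is about -3, negative as expected for a sink.

Q4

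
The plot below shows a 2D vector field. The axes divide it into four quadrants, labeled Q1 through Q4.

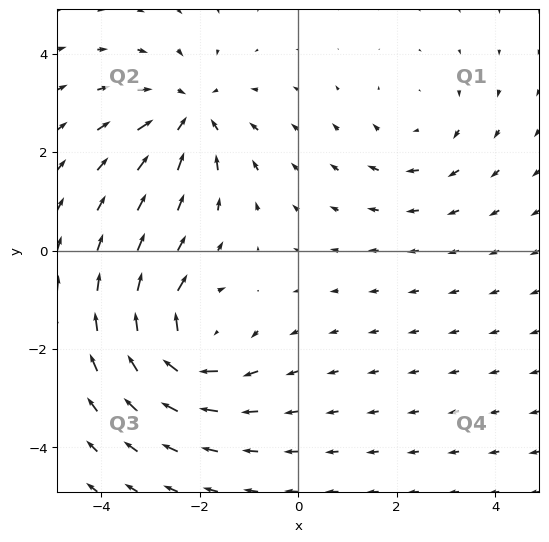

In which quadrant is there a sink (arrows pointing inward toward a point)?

The sink sits at approximately (-2.2, 2.8), which lies in quadrant Q2. The divergence there is about -5, negative as expected for a sink.

Q2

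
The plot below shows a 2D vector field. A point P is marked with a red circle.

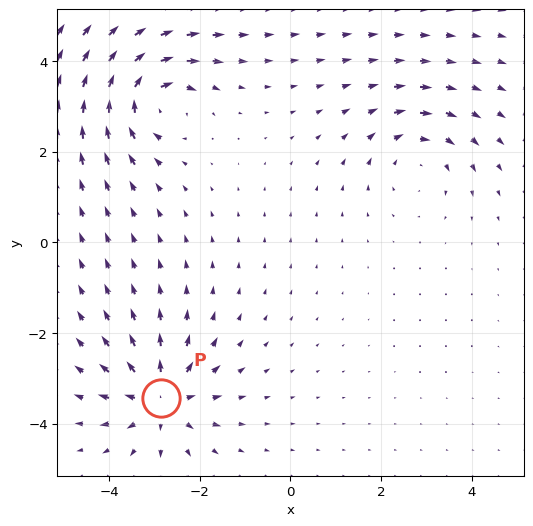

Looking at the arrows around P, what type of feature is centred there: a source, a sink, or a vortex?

At P (-2.9, -3.4) the arrows spread outward. Divergence about +5, curl ≈0 — positive divergence with near-zero curl is a source.

source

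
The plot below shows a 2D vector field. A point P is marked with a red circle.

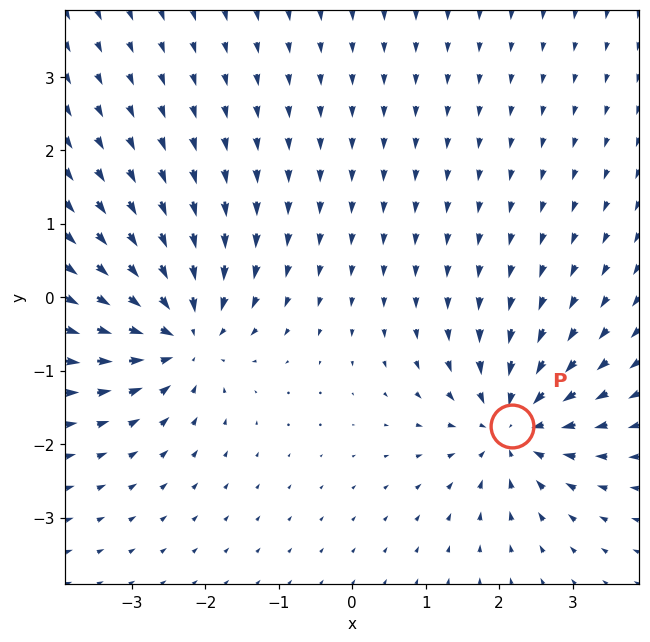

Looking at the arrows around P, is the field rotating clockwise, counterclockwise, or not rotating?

Near P at (2.2, -1.8) the arrows show no circulation. The curl there is ≈0.

not rotating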